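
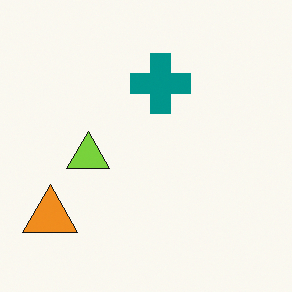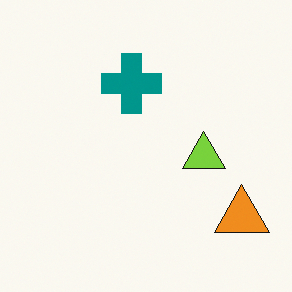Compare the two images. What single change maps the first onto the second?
The second image is the first flipped horizontally (left ↔ right).

The orange triangle is in the bottom-left of the first image and the bottom-right of the second — shapes on opposite sides of the vertical midline have swapped in a mirror flip.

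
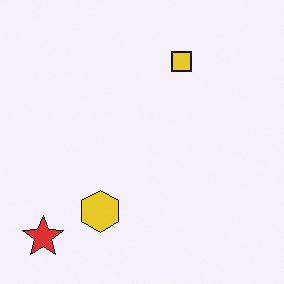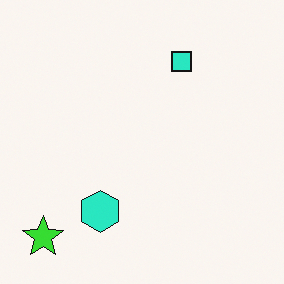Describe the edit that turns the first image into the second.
Hue-shifted by a moderate amount.

Every shape's color has rotated by the same amount around the hue wheel — a uniform hue shift.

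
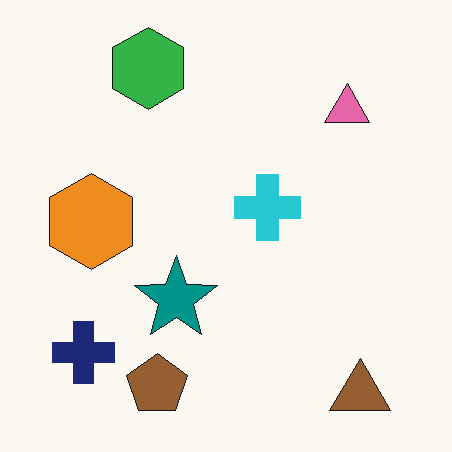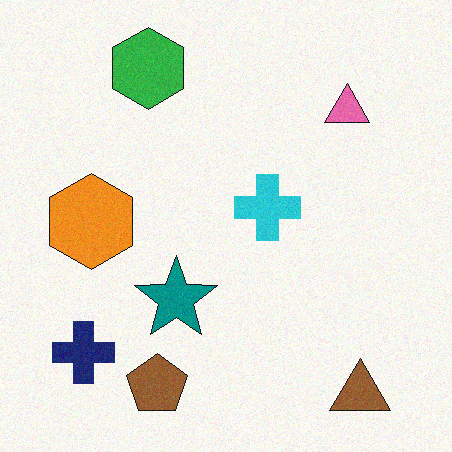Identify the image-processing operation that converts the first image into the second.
Degraded with subtle gaussian noise.

Random speckle covers the whole image, including the flat background.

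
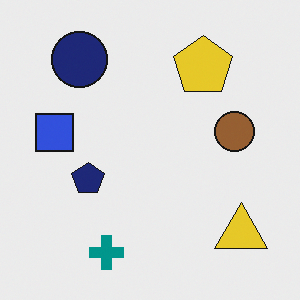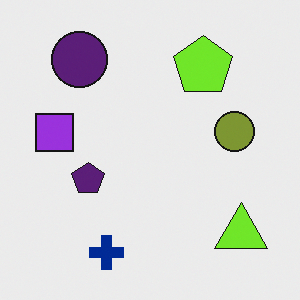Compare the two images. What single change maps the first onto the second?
It was hue-shifted slightly.

Every shape's color has rotated by the same amount around the hue wheel — a uniform hue shift.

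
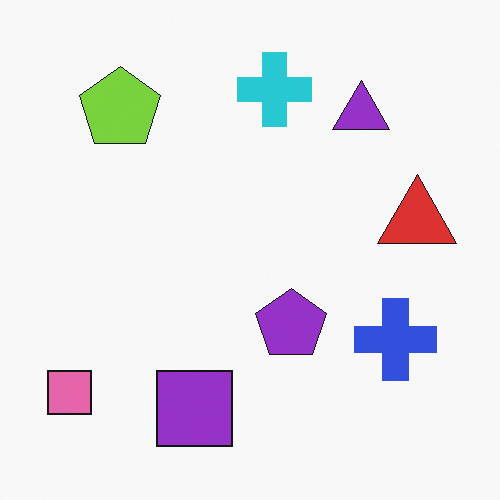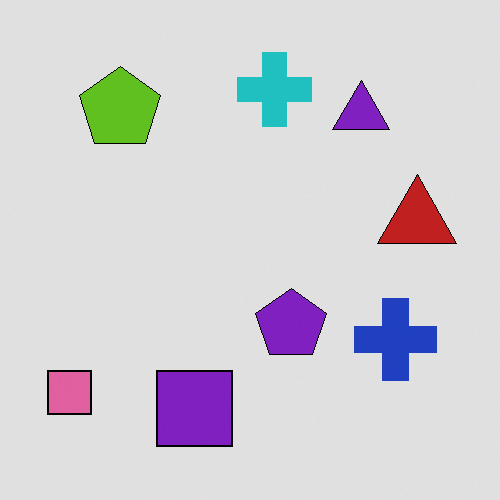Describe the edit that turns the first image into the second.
The second image is the first moderately posterized.

Each flat color has snapped to a coarser quantized level — most visibly, the near-white background has dropped to a flat grey.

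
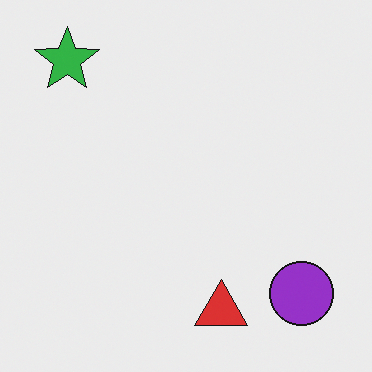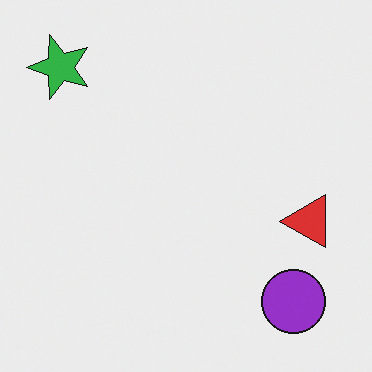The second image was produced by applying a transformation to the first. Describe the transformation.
This is the original image transposed (reflected across the top-left ↔ bottom-right diagonal).

Shapes have swapped their row and column positions — what was in the top-right is now in the bottom-left — a diagonal reflection.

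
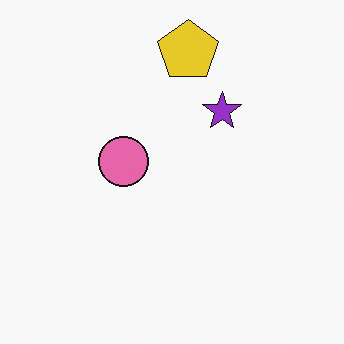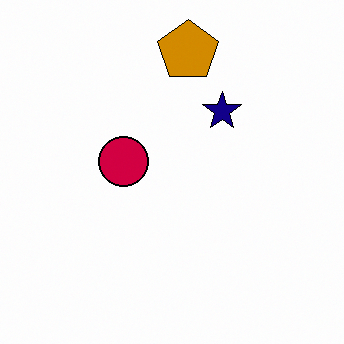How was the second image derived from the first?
The image was boosted in contrast.

Tones are pushed away from mid-grey across the whole image — a global contrast change.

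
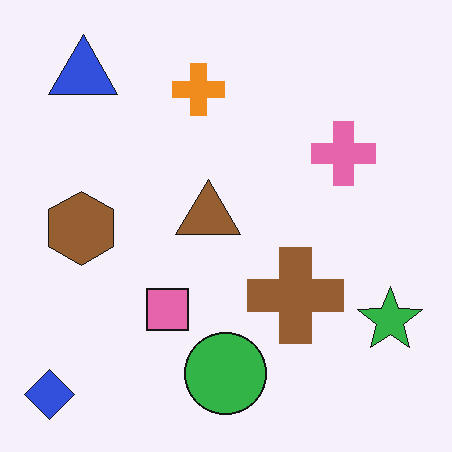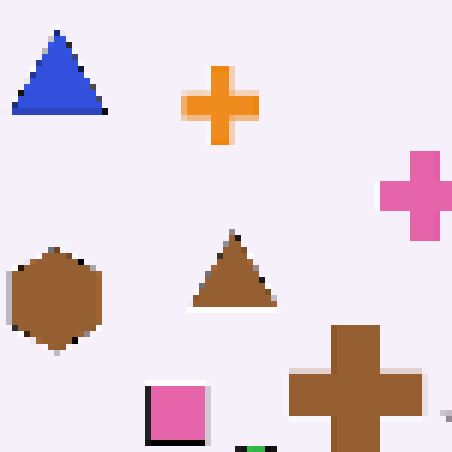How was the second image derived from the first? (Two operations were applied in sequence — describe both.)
The second image is the first cropped to a modestly smaller region and rescaled, then pixelated into visible square blocks.

The visible shapes are larger and the field of view is narrower; shapes near the original edges may be partly or wholly outside the frame — a crop-and-rescale. Shapes are reduced to large square blocks; fine edges and outlines are lost — a downscale-then-upscale (mosaic) effect.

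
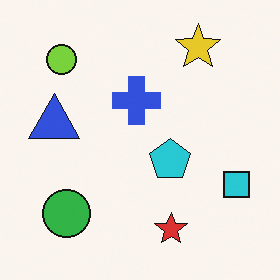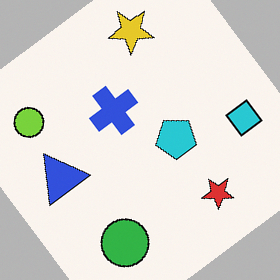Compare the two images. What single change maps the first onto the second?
The transformation is: rotated counter-clockwise by a large amount — several tens of degrees.

Every shape is tilted by the same angle and the image corners show triangular fill wedges — a whole-image rotation by a non-right angle.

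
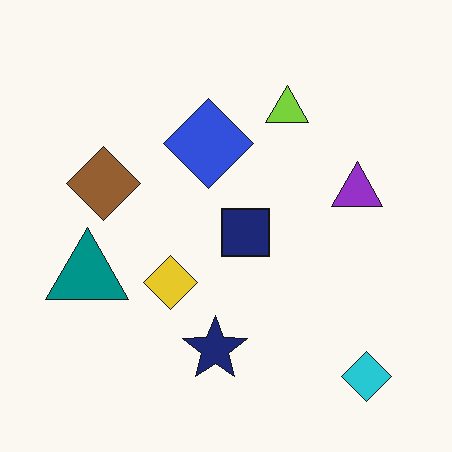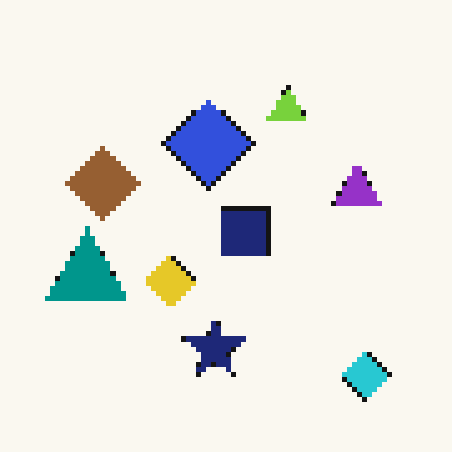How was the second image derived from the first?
The transformation is: mildly pixelated.

Shapes are reduced to large square blocks; fine edges and outlines are lost — a downscale-then-upscale (mosaic) effect.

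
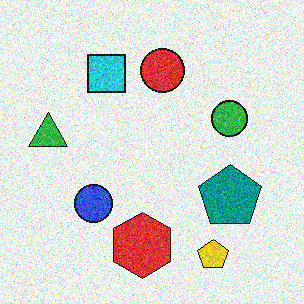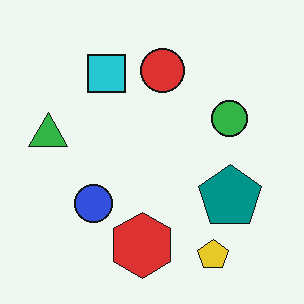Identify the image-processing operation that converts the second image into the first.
The first image is the second degraded with strong gaussian noise.

Random speckle covers the whole image, including the flat background.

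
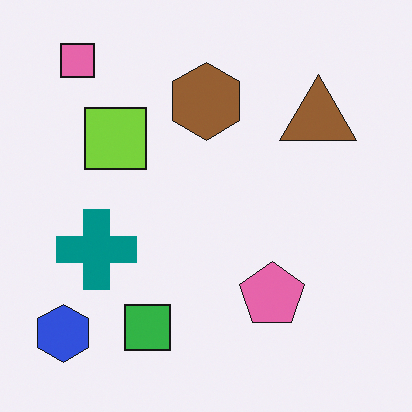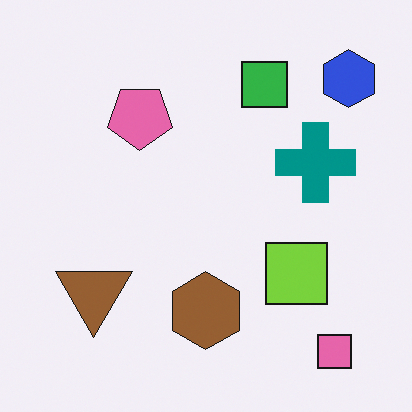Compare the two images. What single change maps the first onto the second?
It was rotated 180°.

The pink square sits in the top-left of the first image and the bottom-right of the second — consistent with a whole-image 180° rotation.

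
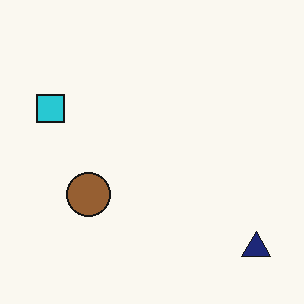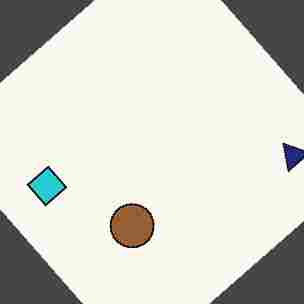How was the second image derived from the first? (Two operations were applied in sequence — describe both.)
This is the original image rotated counter-clockwise by a large amount — several tens of degrees, then degraded with heavy JPEG compression.

Every shape is tilted by the same angle and the image corners show triangular fill wedges — a whole-image rotation by a non-right angle. Blocky 8×8 compression artifacts appear around shape edges and the flat background shows ringing — characteristic JPEG degradation.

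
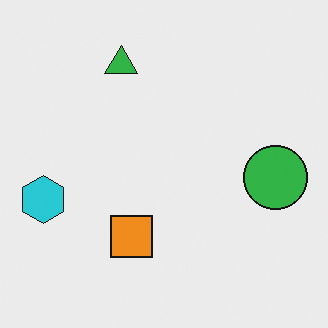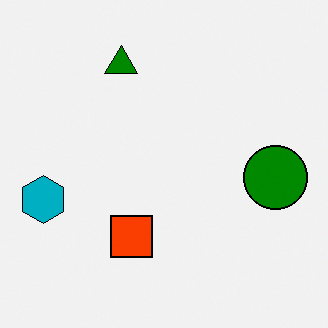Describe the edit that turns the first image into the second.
It was given much higher contrast.

Tones are pushed away from mid-grey across the whole image — a global contrast change.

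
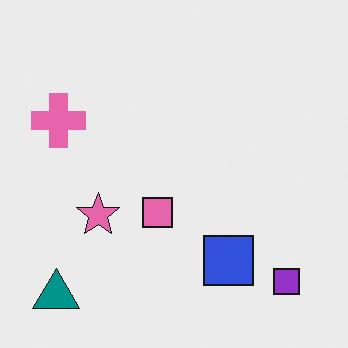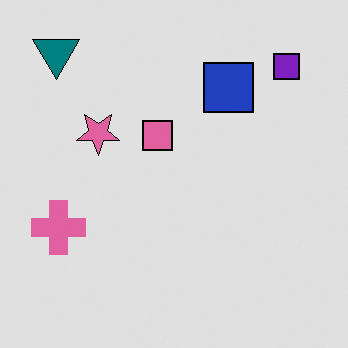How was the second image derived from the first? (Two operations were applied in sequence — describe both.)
It was flipped vertically (top ↔ bottom), then posterized to a reduced palette.

The teal triangle is in the bottom-left of the first image and the top-left of the second — shapes on opposite sides of the horizontal midline have swapped in a mirror flip. Each flat color has snapped to a coarser quantized level — most visibly, the near-white background has dropped to a flat grey.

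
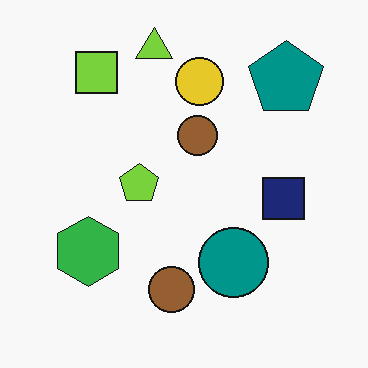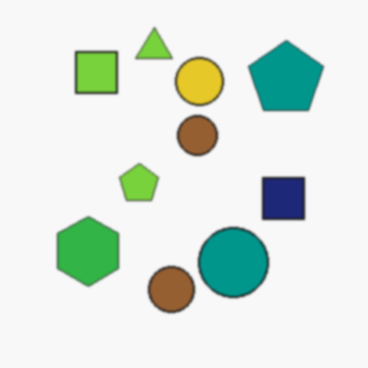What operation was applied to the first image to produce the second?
It was lightly blurred.

Shape edges and outlines are uniformly softened across the whole image.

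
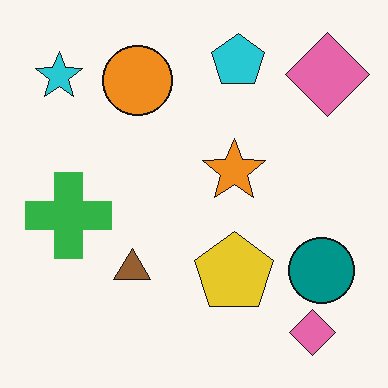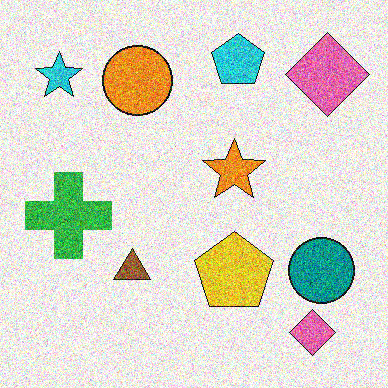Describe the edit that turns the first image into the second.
The second image is the first degraded with a thick layer of grain.

Random speckle covers the whole image, including the flat background.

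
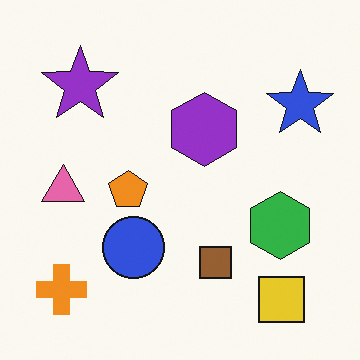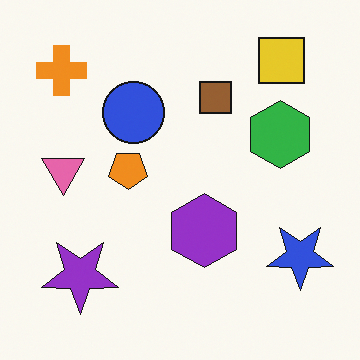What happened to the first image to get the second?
This is the original image flipped vertically (top ↔ bottom).

The yellow square is in the bottom-right of the first image and the top-right of the second — shapes on opposite sides of the horizontal midline have swapped in a mirror flip.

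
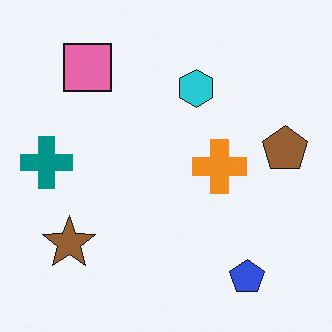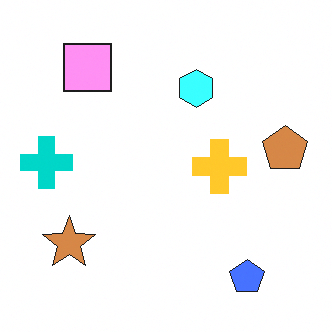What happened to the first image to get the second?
The second image is the first brightened a lot.

Every pixel — background and shapes alike — is uniformly brightened.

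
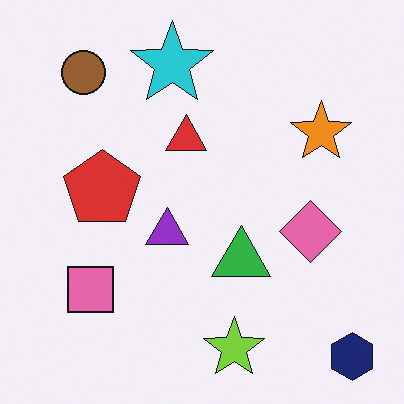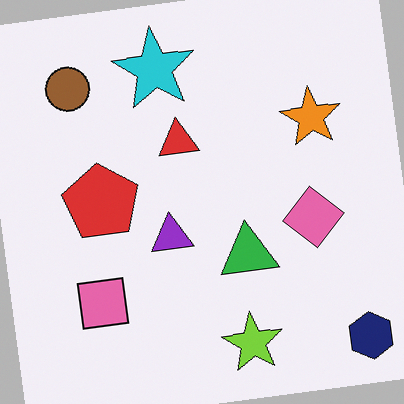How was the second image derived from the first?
The transformation is: rotated counter-clockwise by a few degrees.

Every shape is tilted by the same angle and the image corners show triangular fill wedges — a whole-image rotation by a non-right angle.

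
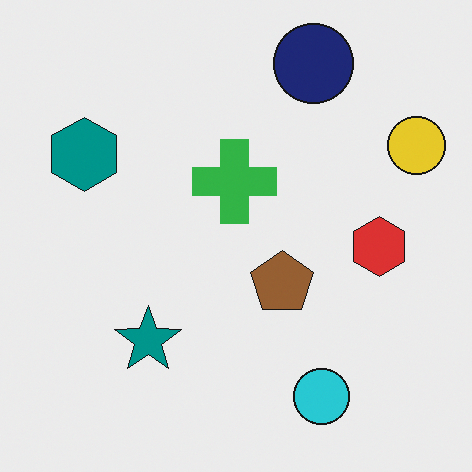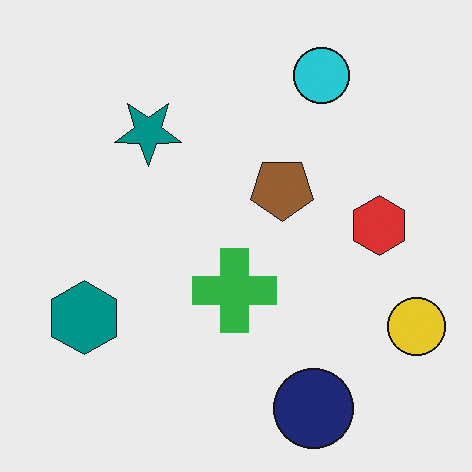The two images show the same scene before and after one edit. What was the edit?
The image was flipped vertically (top ↔ bottom).

The navy circle is in the top of the first image and the bottom of the second — shapes on opposite sides of the horizontal midline have swapped in a mirror flip.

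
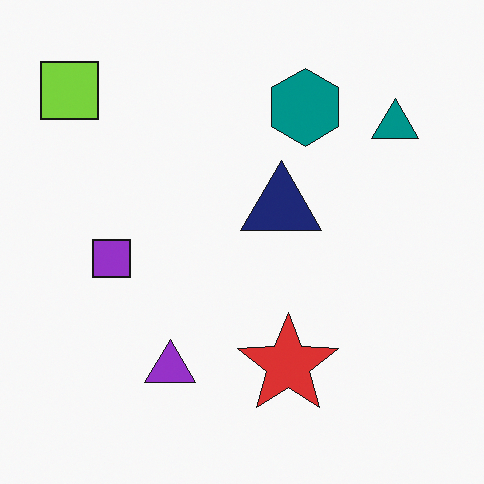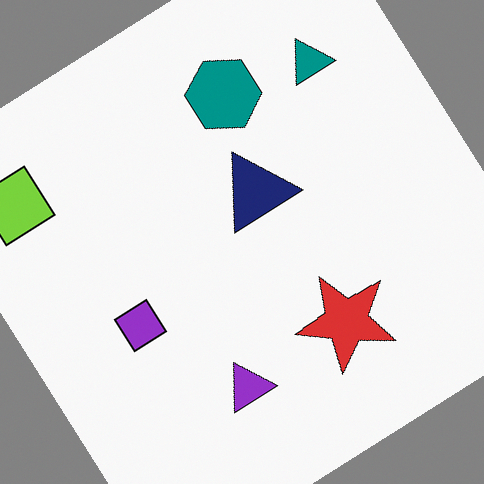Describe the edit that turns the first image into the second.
Rotated counter-clockwise by a large amount — several tens of degrees.

Every shape is tilted by the same angle and the image corners show triangular fill wedges — a whole-image rotation by a non-right angle.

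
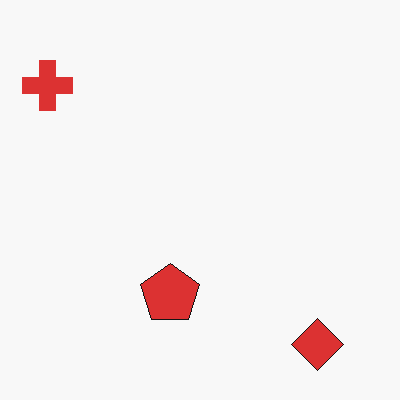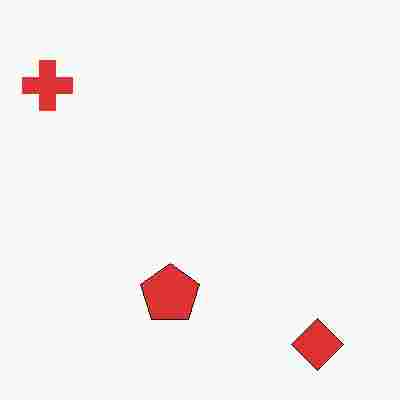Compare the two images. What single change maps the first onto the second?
Degraded with heavy JPEG compression.

Blocky 8×8 compression artifacts appear around shape edges and the flat background shows ringing — characteristic JPEG degradation.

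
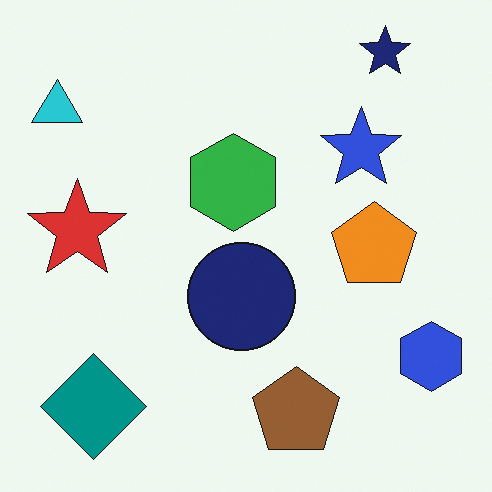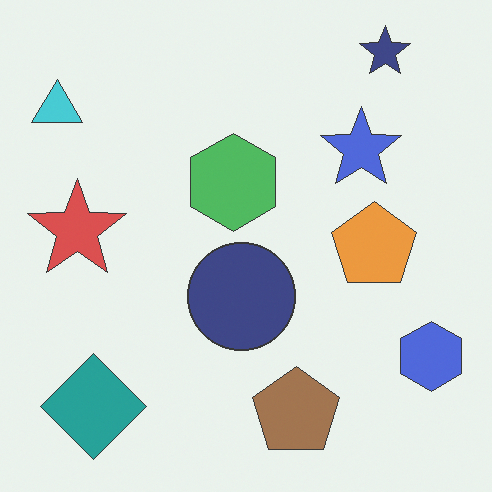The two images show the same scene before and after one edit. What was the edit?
This is the original image given slightly reduced contrast.

Tones are pushed toward mid-grey across the whole image — a global contrast change.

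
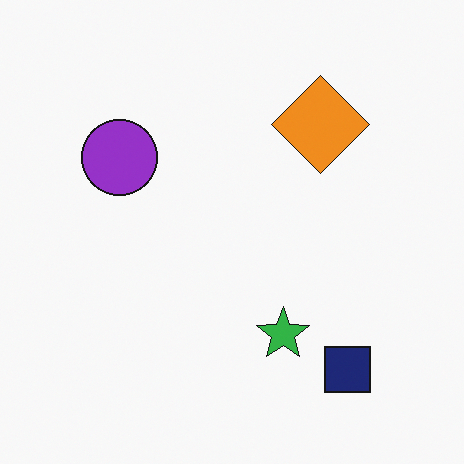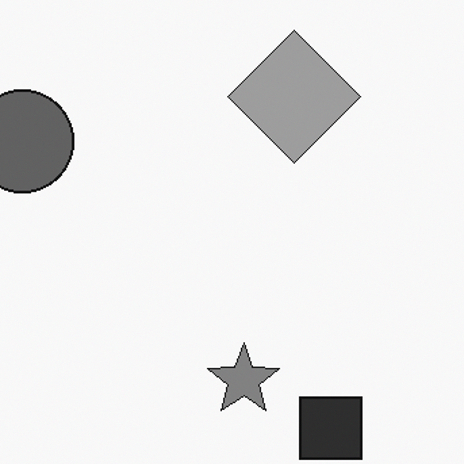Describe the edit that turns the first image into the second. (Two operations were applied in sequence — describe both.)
It was converted to grayscale, then cropped to a modestly smaller region and rescaled.

All color is removed — every shape is now a shade of grey. The visible shapes are larger and the field of view is narrower; shapes near the original edges may be partly or wholly outside the frame — a crop-and-rescale.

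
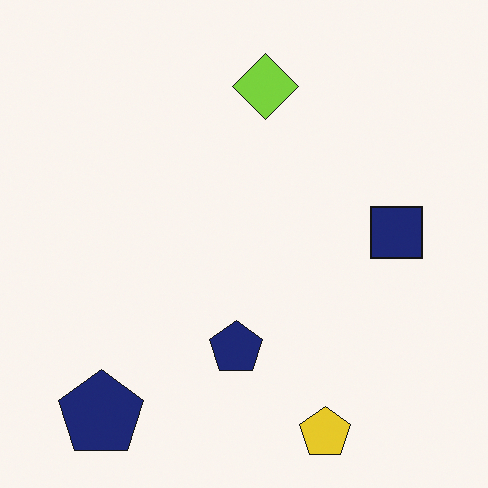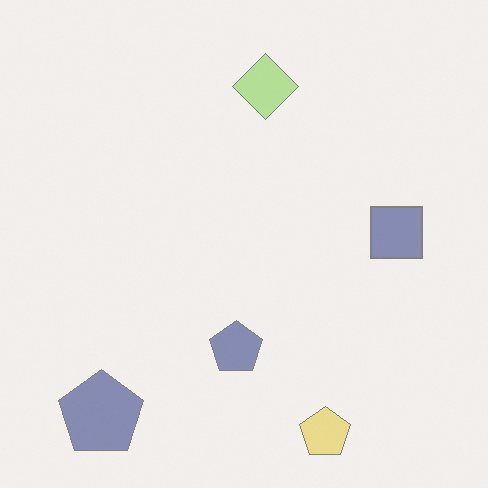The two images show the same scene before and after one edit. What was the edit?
The second image is the first washed out (contrast reduced).

Tones are pushed toward mid-grey across the whole image — a global contrast change.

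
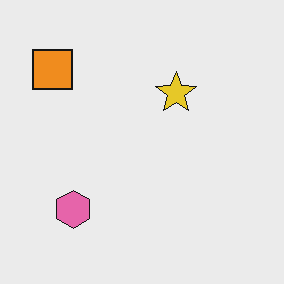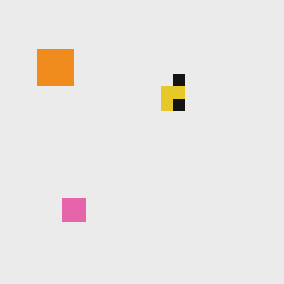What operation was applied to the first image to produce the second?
This is the original image heavily pixelated into large blocks.

Shapes are reduced to large square blocks; fine edges and outlines are lost — a downscale-then-upscale (mosaic) effect.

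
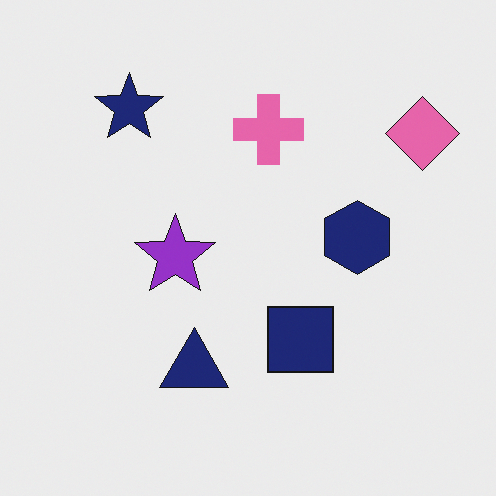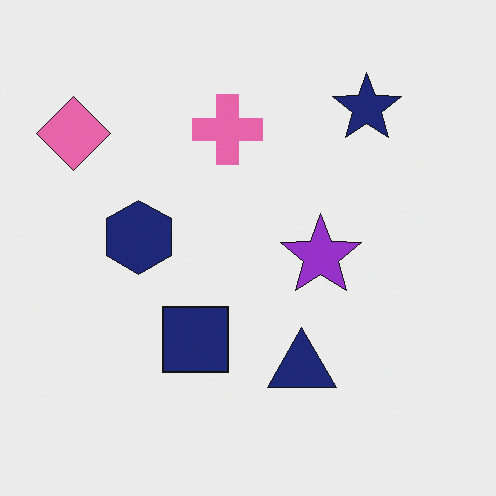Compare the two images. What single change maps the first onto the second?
The image was flipped horizontally (left ↔ right).

The pink diamond is in the top-right of the first image and the top-left of the second — shapes on opposite sides of the vertical midline have swapped in a mirror flip.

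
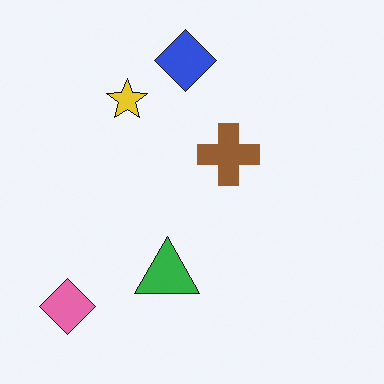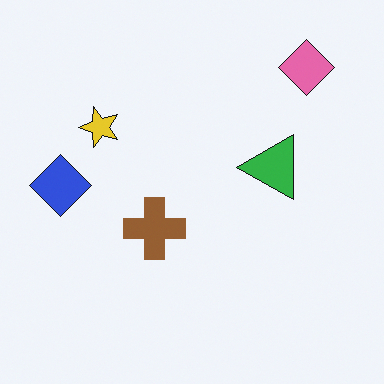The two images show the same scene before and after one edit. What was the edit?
This is the original image transposed (reflected across the top-left ↔ bottom-right diagonal).

Shapes have swapped their row and column positions — what was in the top-right is now in the bottom-left — a diagonal reflection.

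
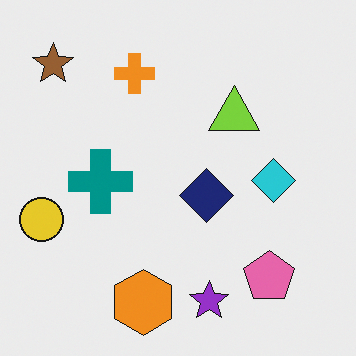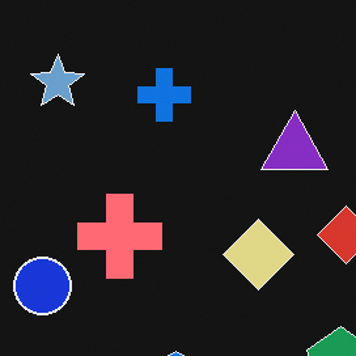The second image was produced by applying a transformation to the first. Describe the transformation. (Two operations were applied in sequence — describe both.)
The transformation is: color-inverted (negative), then cropped to a modestly smaller region and rescaled.

The light background has become dark and every shape's color is its complement — a photographic negative. The visible shapes are larger and the field of view is narrower; shapes near the original edges may be partly or wholly outside the frame — a crop-and-rescale.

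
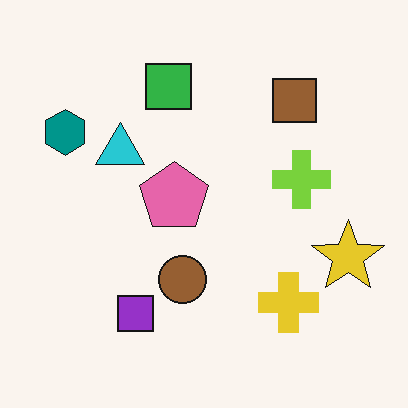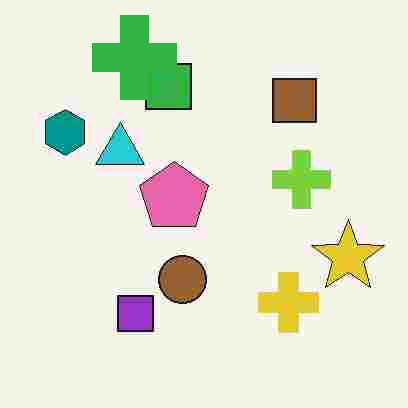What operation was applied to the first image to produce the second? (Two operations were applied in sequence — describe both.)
The transformation is: heavily JPEG-compressed with obvious blocking artifacts, then overlaid with an additional green cross.

Blocky 8×8 compression artifacts appear around shape edges and the flat background shows ringing — characteristic JPEG degradation. A green cross appears in the second image that is absent from the first.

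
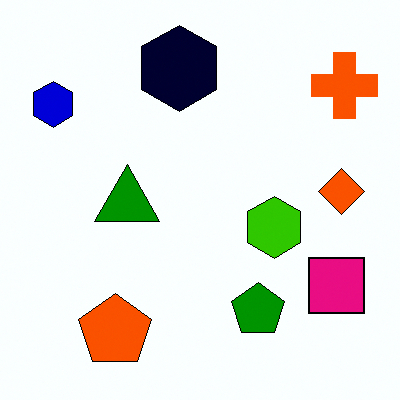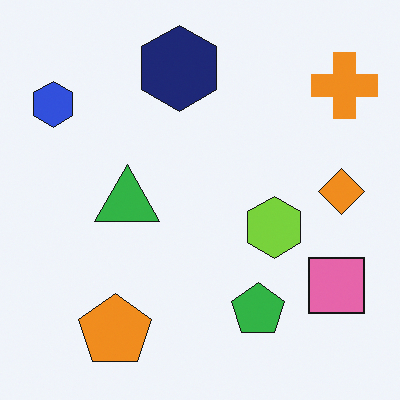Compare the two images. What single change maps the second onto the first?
This is the original image boosted in contrast.

Tones are pushed away from mid-grey across the whole image — a global contrast change.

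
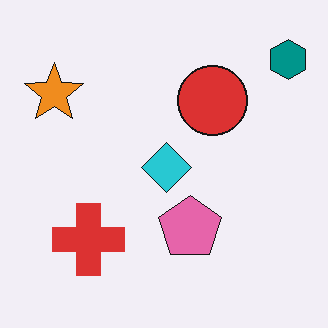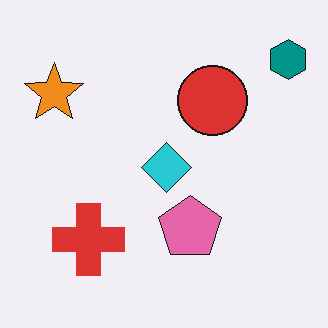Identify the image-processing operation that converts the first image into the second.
It was given moderate JPEG compression.

Blocky 8×8 compression artifacts appear around shape edges and the flat background shows ringing — characteristic JPEG degradation.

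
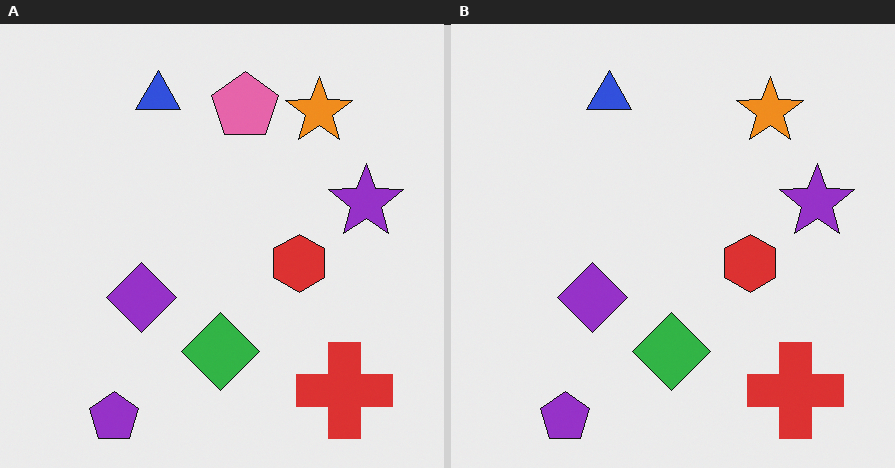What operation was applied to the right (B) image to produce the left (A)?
It was overlaid with an additional pink pentagon.

A pink pentagon appears in the left (A) image that is absent from the right (B).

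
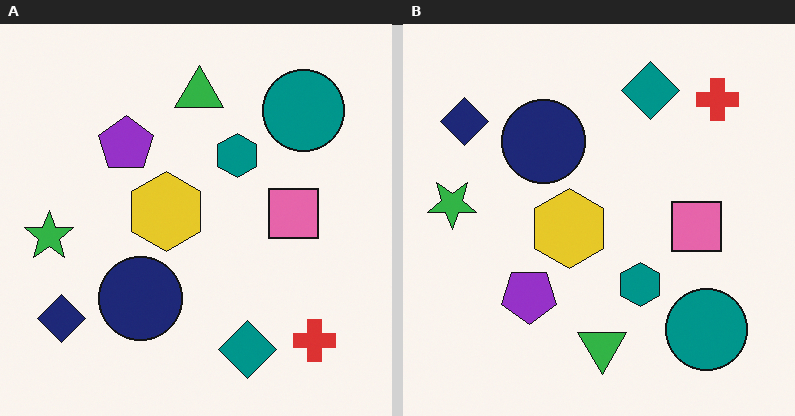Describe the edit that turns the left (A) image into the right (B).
Flipped vertically (top ↔ bottom).

The teal diamond is in the bottom of the left (A) image and the top of the right (B) — shapes on opposite sides of the horizontal midline have swapped in a mirror flip.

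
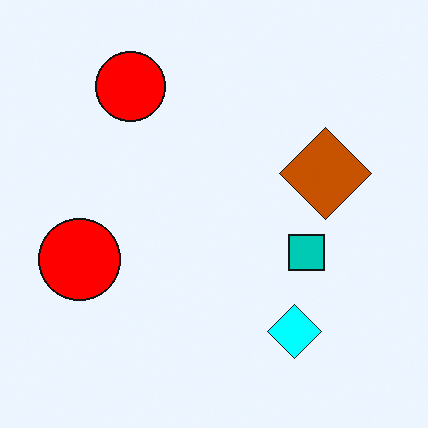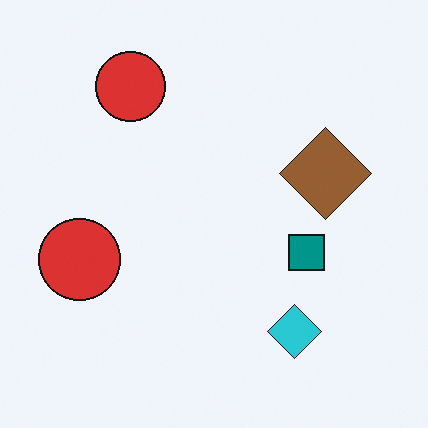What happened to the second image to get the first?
This is the original image heavily oversaturated.

All colors are more vivid — a global saturation change.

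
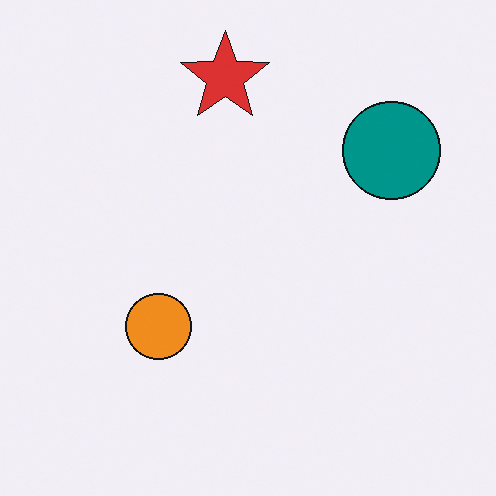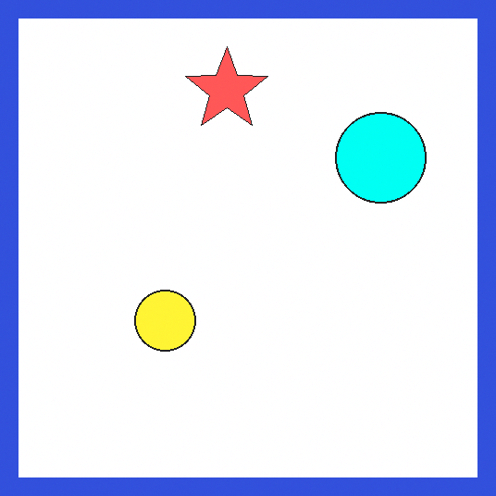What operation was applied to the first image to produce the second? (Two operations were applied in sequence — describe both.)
The second image is the first substantially brightened, then framed with a blue border.

Every pixel — background and shapes alike — is uniformly brightened. A solid blue frame runs around the edge of the second image, with the content slightly shrunk inside it.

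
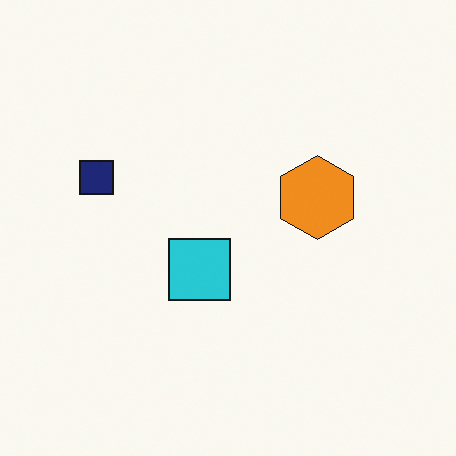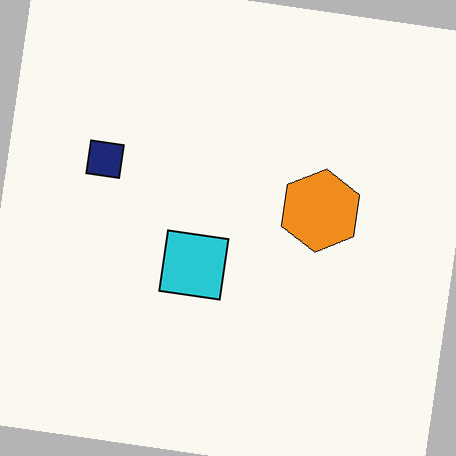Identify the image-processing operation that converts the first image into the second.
The transformation is: rotated clockwise by a few degrees.

Every shape is tilted by the same angle and the image corners show triangular fill wedges — a whole-image rotation by a non-right angle.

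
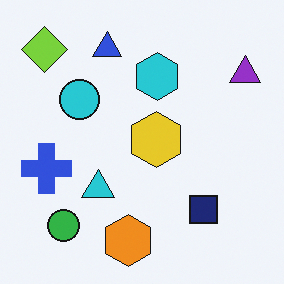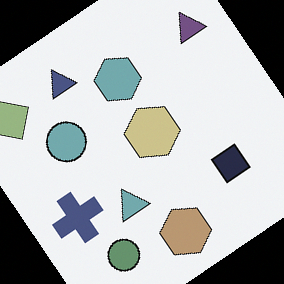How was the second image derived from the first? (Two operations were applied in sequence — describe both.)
The transformation is: rotated counter-clockwise by a large amount — several tens of degrees, then made much more muted (saturation change).

Every shape is tilted by the same angle and the image corners show triangular fill wedges — a whole-image rotation by a non-right angle. All colors are more muted and greyish — a global saturation change.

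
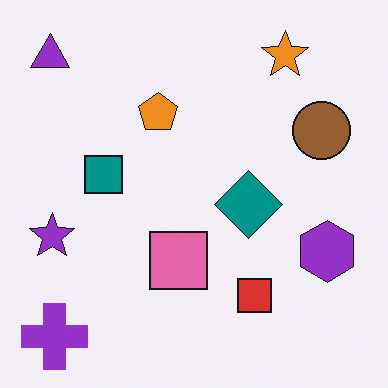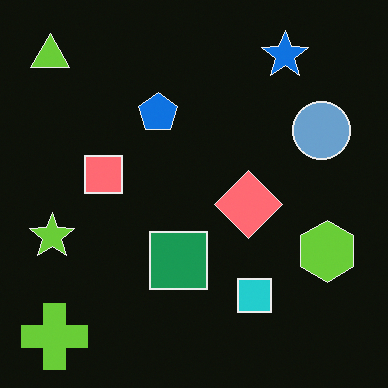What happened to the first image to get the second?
The transformation is: color-inverted (negative).

The light background has become dark and every shape's color is its complement — a photographic negative.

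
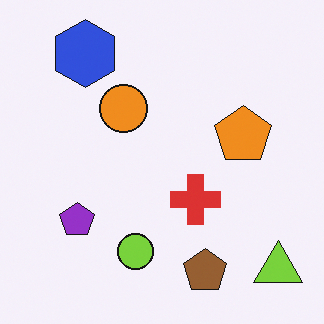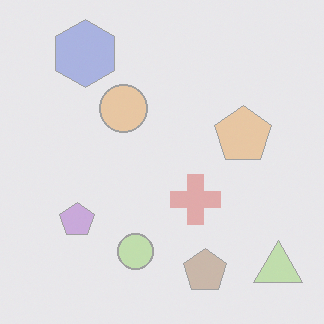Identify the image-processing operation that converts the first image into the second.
Given much lower contrast.

Tones are pushed toward mid-grey across the whole image — a global contrast change.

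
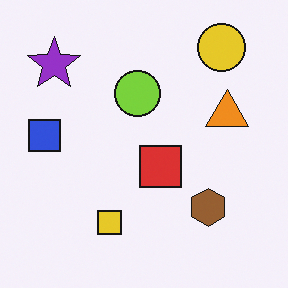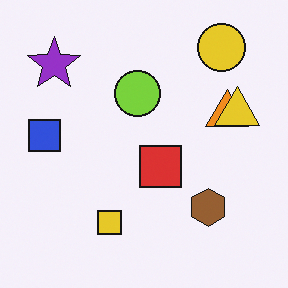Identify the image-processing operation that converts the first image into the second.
The image was overlaid with an additional yellow triangle.

A yellow triangle appears in the second image that is absent from the first.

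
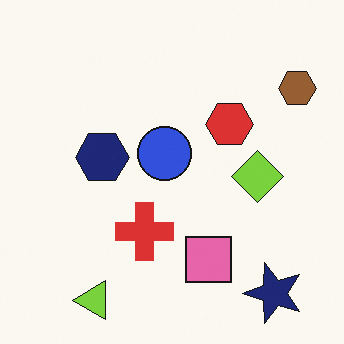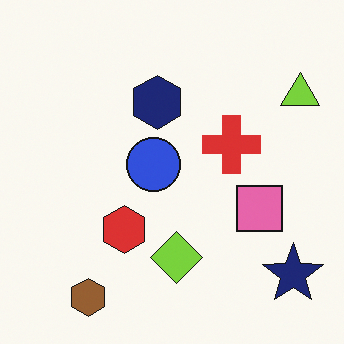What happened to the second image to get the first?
The image was transposed (reflected across the top-left ↔ bottom-right diagonal).

Shapes have swapped their row and column positions — what was in the top-right is now in the bottom-left — a diagonal reflection.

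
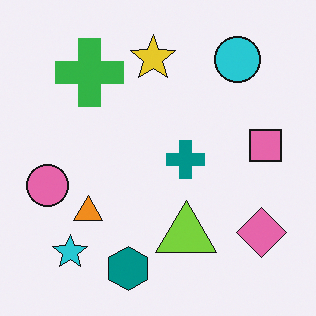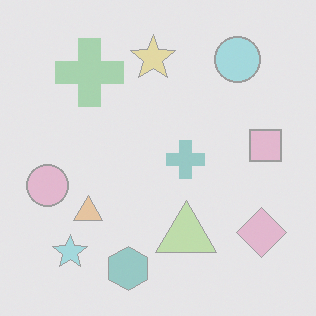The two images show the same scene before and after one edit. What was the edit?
Given much lower contrast.

Tones are pushed toward mid-grey across the whole image — a global contrast change.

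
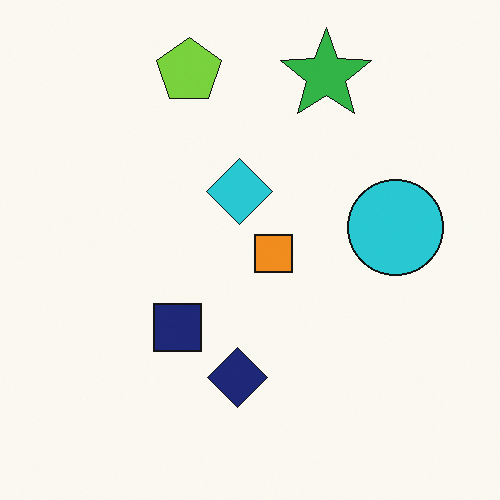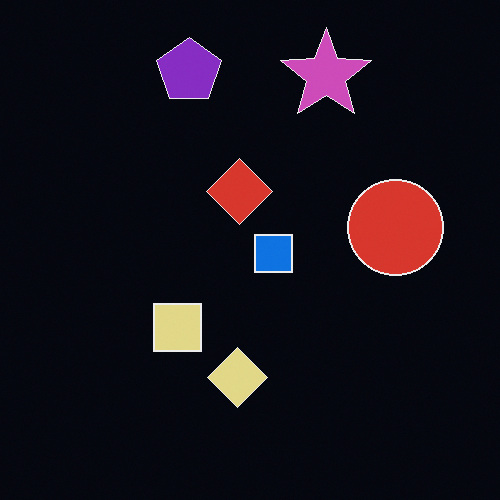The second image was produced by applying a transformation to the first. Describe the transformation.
It was color-inverted (negative).

The light background has become dark and every shape's color is its complement — a photographic negative.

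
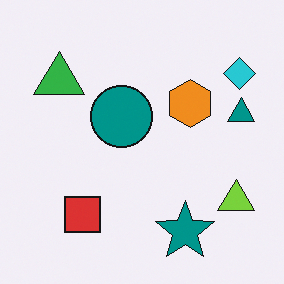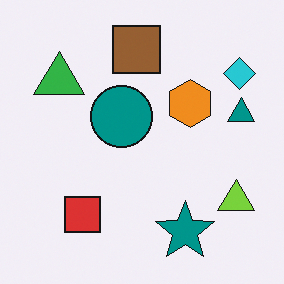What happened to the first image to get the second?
This is the original image overlaid with an additional brown square.

A brown square appears in the second image that is absent from the first.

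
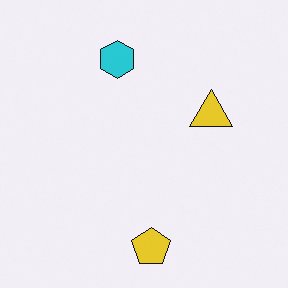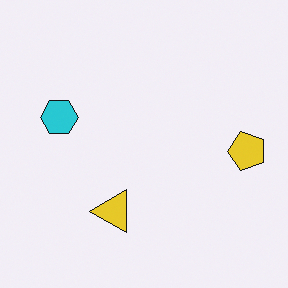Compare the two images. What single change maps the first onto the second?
It was transposed (reflected across the top-left ↔ bottom-right diagonal).

Shapes have swapped their row and column positions — what was in the top-right is now in the bottom-left — a diagonal reflection.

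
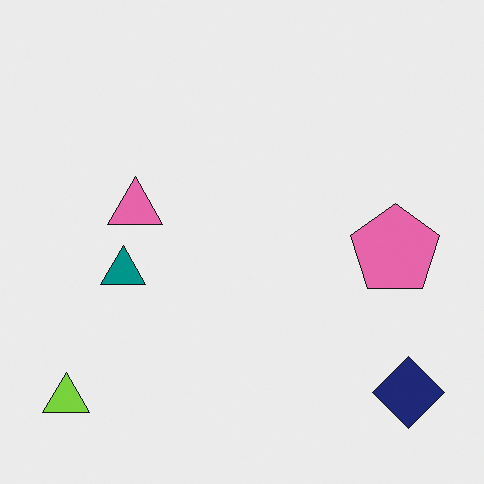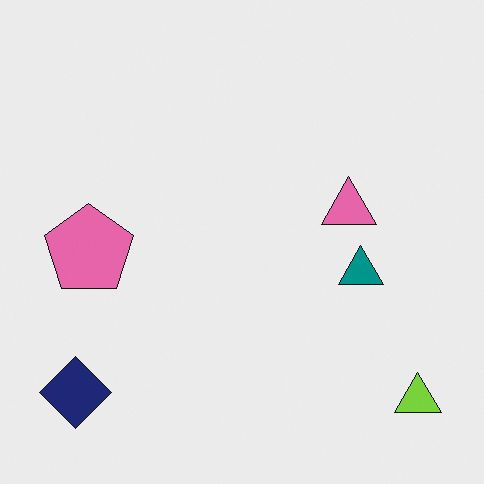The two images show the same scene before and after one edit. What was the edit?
The image was flipped horizontally (left ↔ right).

The lime triangle is in the bottom-left of the first image and the bottom-right of the second — shapes on opposite sides of the vertical midline have swapped in a mirror flip.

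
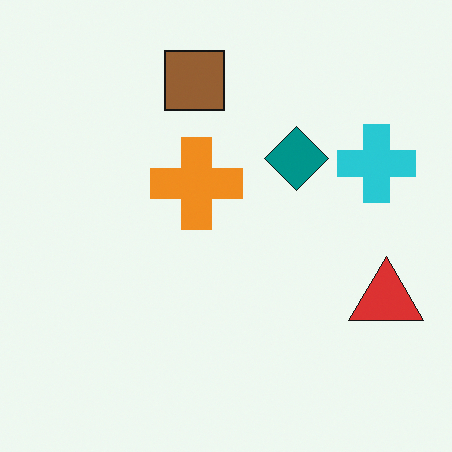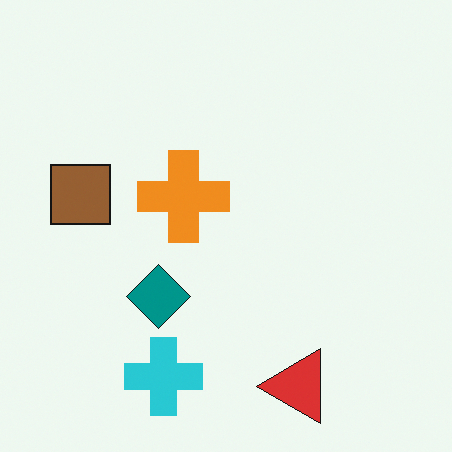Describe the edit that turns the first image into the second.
This is the original image transposed (reflected across the top-left ↔ bottom-right diagonal).

Shapes have swapped their row and column positions — what was in the top-right is now in the bottom-left — a diagonal reflection.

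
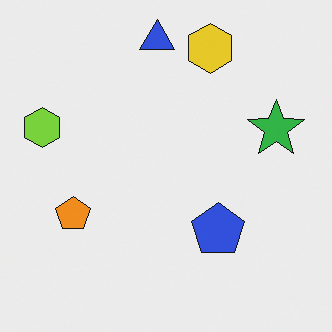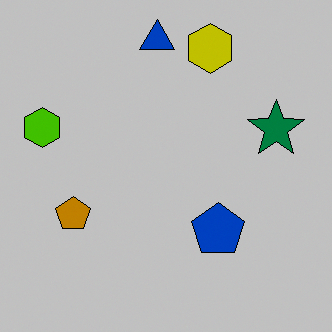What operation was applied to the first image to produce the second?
It was aggressively posterized.

Each flat color has snapped to a coarser quantized level — most visibly, the near-white background has dropped to a flat grey.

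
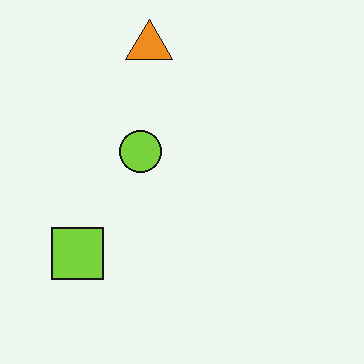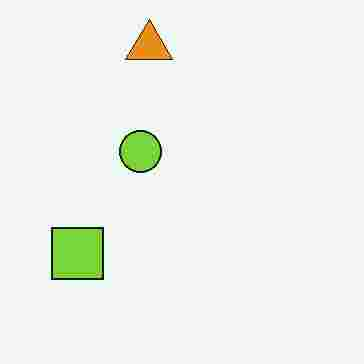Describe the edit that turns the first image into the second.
The image was heavily JPEG-compressed with obvious blocking artifacts.

Blocky 8×8 compression artifacts appear around shape edges and the flat background shows ringing — characteristic JPEG degradation.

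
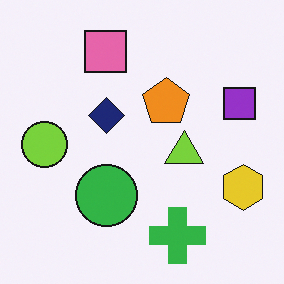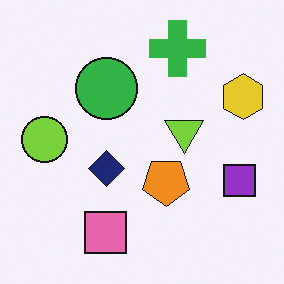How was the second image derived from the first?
The transformation is: flipped vertically (top ↔ bottom).

The green cross is in the bottom of the first image and the top of the second — shapes on opposite sides of the horizontal midline have swapped in a mirror flip.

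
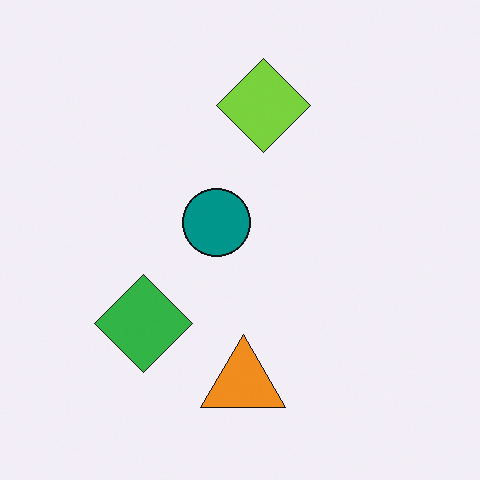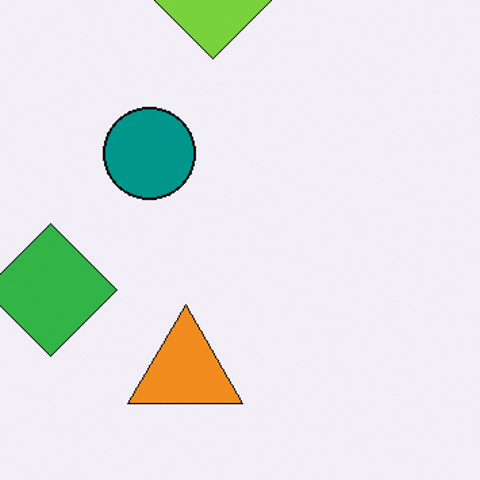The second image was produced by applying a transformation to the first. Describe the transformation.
The transformation is: cropped to a modestly smaller region and rescaled.

The visible shapes are larger and the field of view is narrower; shapes near the original edges may be partly or wholly outside the frame — a crop-and-rescale.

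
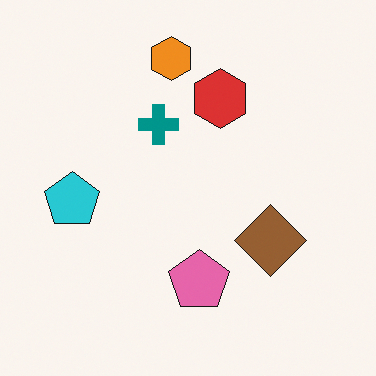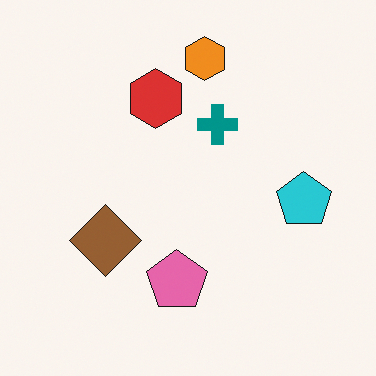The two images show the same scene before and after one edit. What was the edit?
The second image is the first flipped horizontally (left ↔ right).

The cyan pentagon is in the left of the first image and the right of the second — shapes on opposite sides of the vertical midline have swapped in a mirror flip.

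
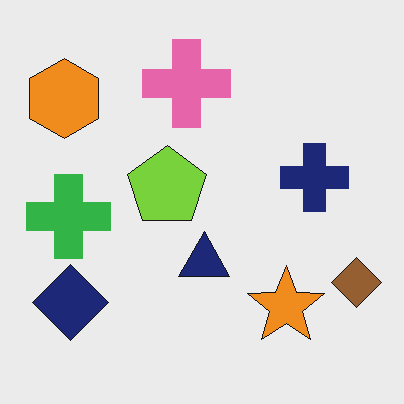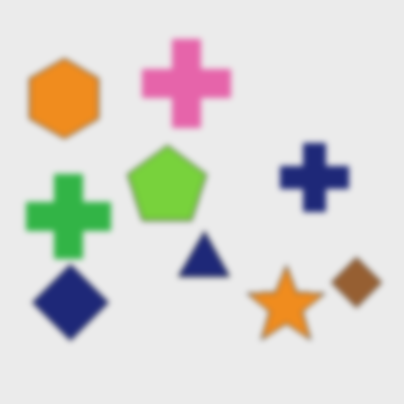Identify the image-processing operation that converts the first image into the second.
The second image is the first moderately blurred.

Shape edges and outlines are uniformly softened across the whole image.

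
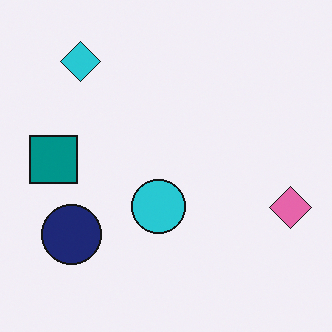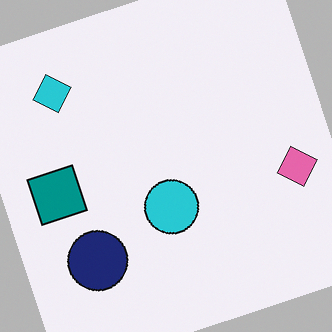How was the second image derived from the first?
It was rotated counter-clockwise by a moderate amount.

Every shape is tilted by the same angle and the image corners show triangular fill wedges — a whole-image rotation by a non-right angle.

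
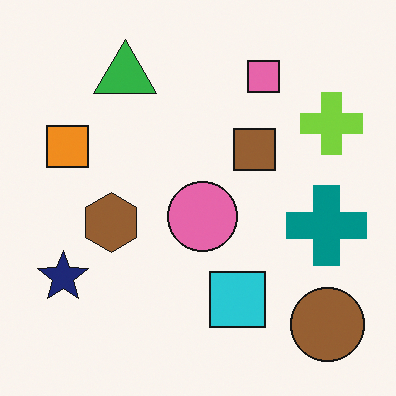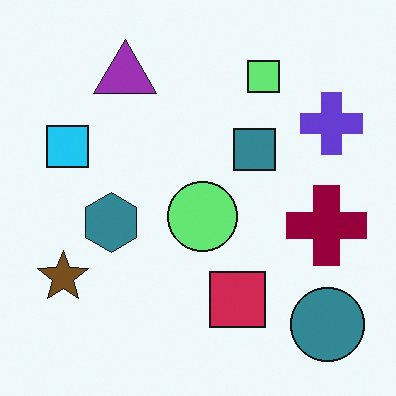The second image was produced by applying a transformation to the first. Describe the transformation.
The second image is the first hue-shifted by a large amount.

Every shape's color has rotated by the same amount around the hue wheel — a uniform hue shift.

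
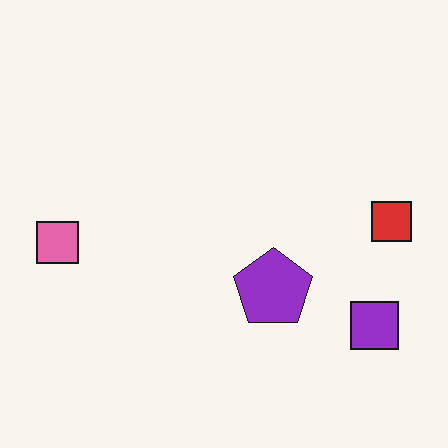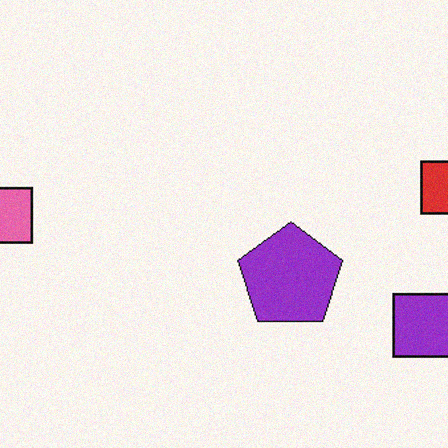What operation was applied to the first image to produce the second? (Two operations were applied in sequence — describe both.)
Cropped to a modestly smaller region and rescaled, then degraded with subtle gaussian noise.

The visible shapes are larger and the field of view is narrower; shapes near the original edges may be partly or wholly outside the frame — a crop-and-rescale. Random speckle covers the whole image, including the flat background.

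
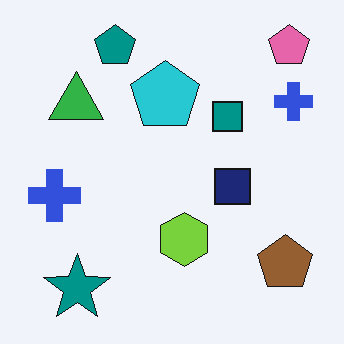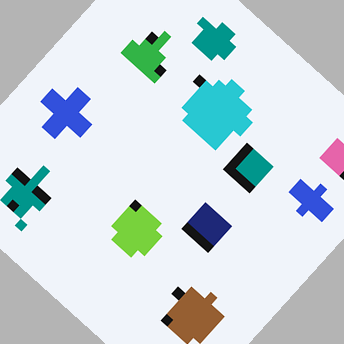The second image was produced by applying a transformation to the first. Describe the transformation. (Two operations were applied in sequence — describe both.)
The second image is the first heavily pixelated into large blocks, then rotated clockwise by a large amount — several tens of degrees.

Shapes are reduced to large square blocks; fine edges and outlines are lost — a downscale-then-upscale (mosaic) effect. Every shape is tilted by the same angle and the image corners show triangular fill wedges — a whole-image rotation by a non-right angle.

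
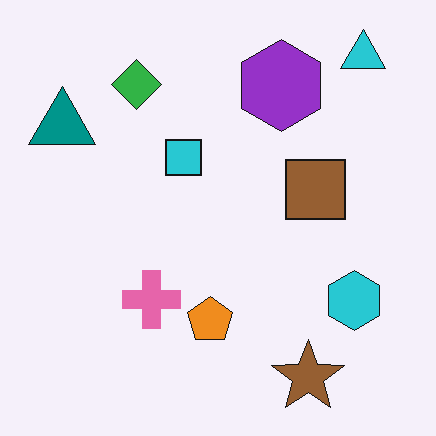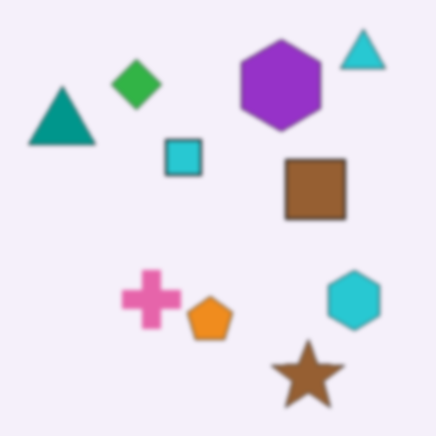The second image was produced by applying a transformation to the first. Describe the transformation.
The second image is the first lightly blurred.

Shape edges and outlines are uniformly softened across the whole image.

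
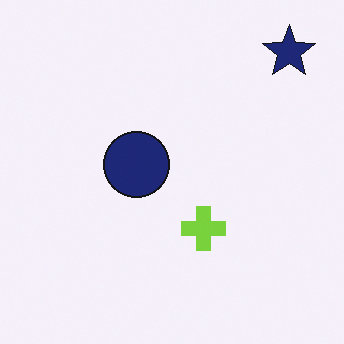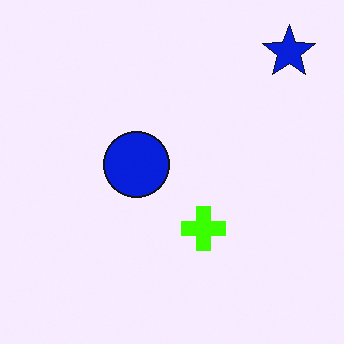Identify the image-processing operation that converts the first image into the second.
This is the original image made much more vivid (saturation change).

All colors are more vivid — a global saturation change.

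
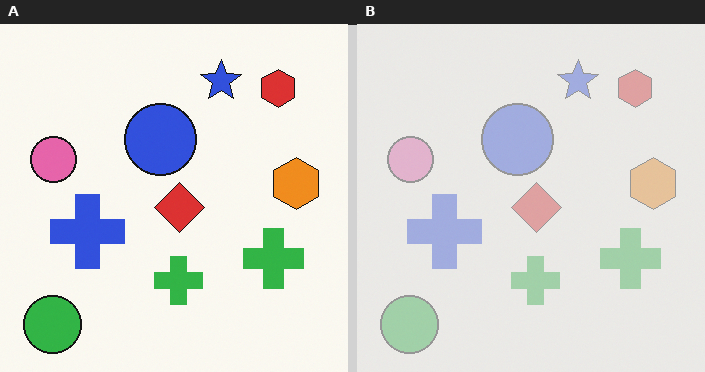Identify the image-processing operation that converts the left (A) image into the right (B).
The image was given much lower contrast.

Tones are pushed toward mid-grey across the whole image — a global contrast change.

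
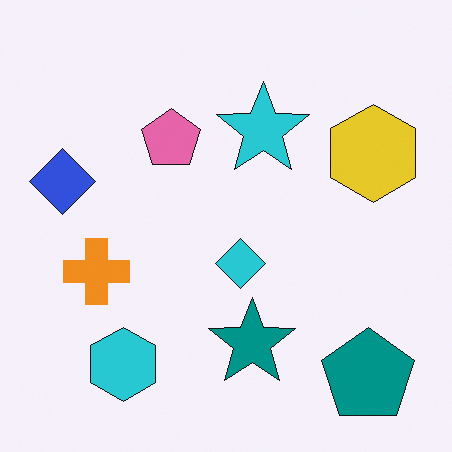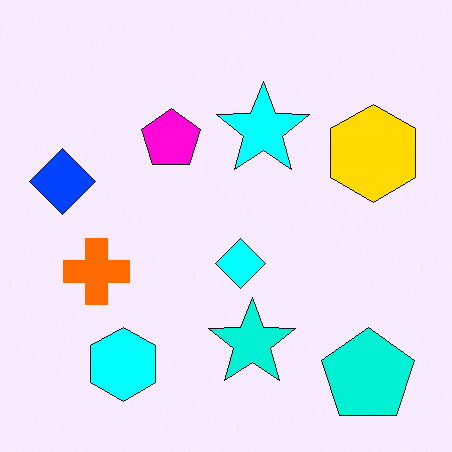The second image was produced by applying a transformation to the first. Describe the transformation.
The second image is the first made much more vivid (saturation change).

All colors are more vivid — a global saturation change.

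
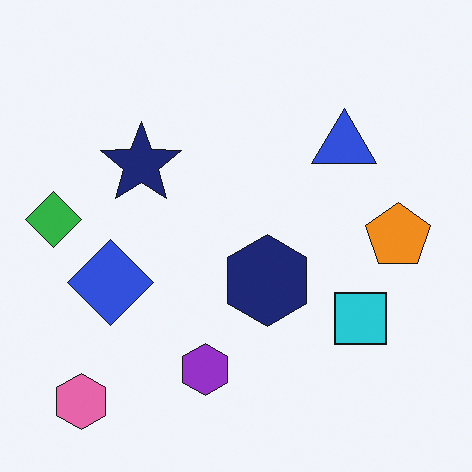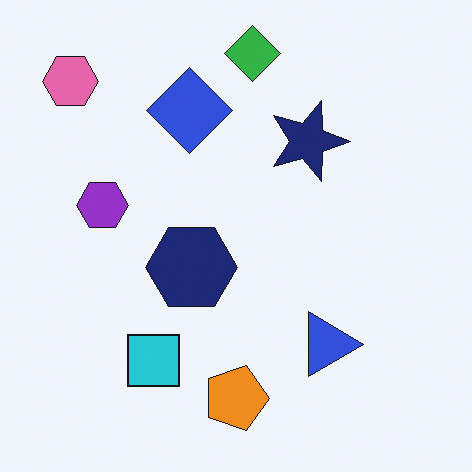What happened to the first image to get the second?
This is the original image rotated 90° clockwise.

The pink hexagon sits in the bottom-left of the first image and the top-left of the second — consistent with a whole-image 90° clockwise rotation.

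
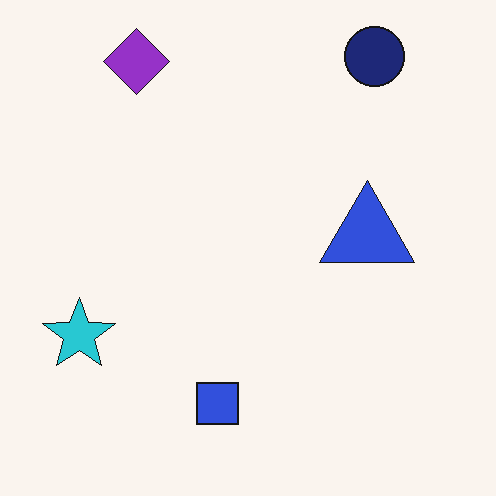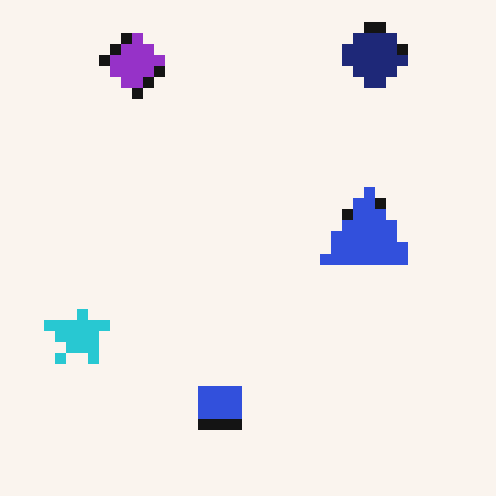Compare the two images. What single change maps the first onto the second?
The image was coarsely pixelated.

Shapes are reduced to large square blocks; fine edges and outlines are lost — a downscale-then-upscale (mosaic) effect.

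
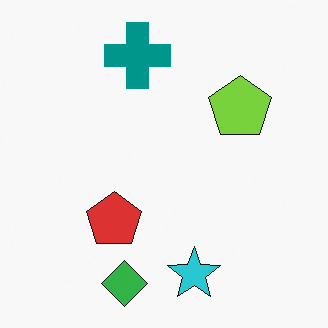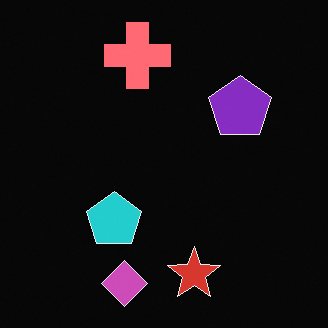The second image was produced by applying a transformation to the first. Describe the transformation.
It was color-inverted (negative).

The light background has become dark and every shape's color is its complement — a photographic negative.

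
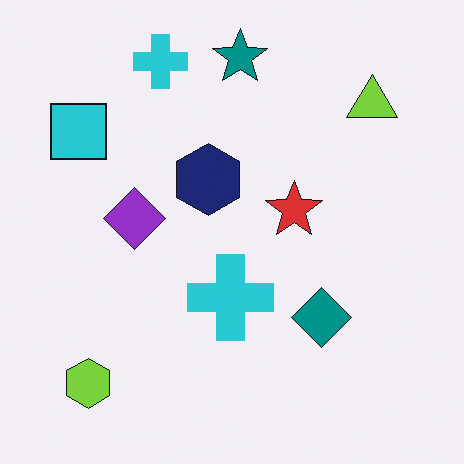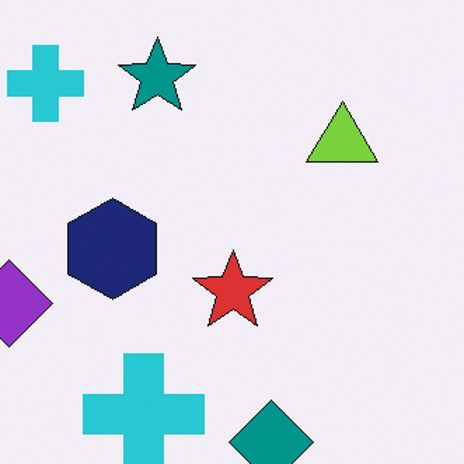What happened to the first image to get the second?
Cropped slightly and scaled back up.

The visible shapes are larger and the field of view is narrower; shapes near the original edges may be partly or wholly outside the frame — a crop-and-rescale.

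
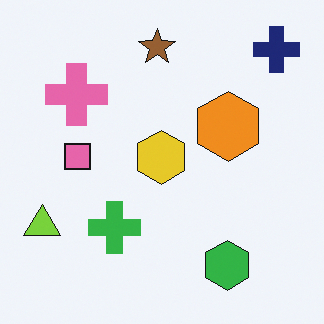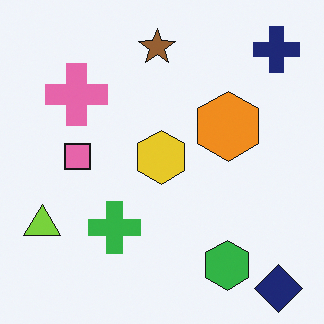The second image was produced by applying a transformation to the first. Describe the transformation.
The transformation is: overlaid with an additional navy diamond.

A navy diamond appears in the second image that is absent from the first.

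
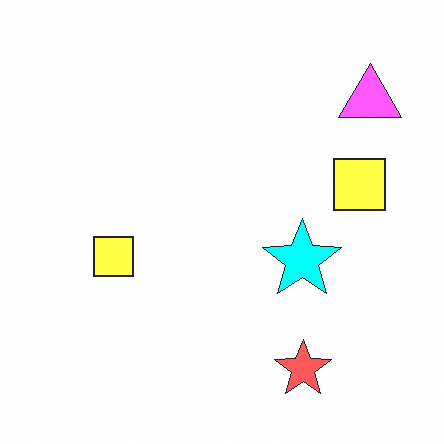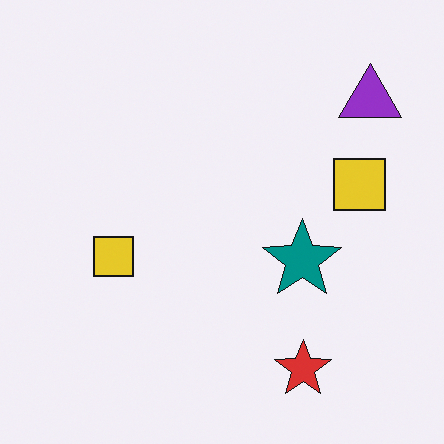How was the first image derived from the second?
The image was substantially brightened.

Every pixel — background and shapes alike — is uniformly brightened.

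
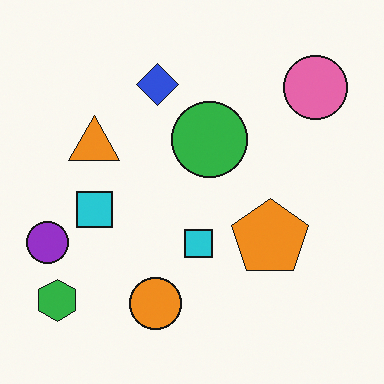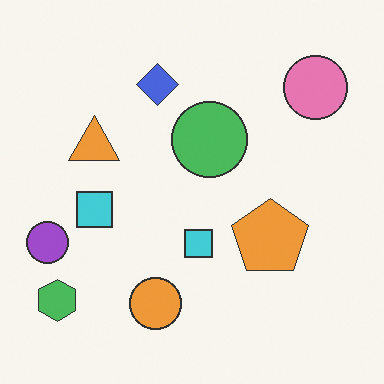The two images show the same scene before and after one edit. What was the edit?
The second image is the first given slightly reduced contrast.

Tones are pushed toward mid-grey across the whole image — a global contrast change.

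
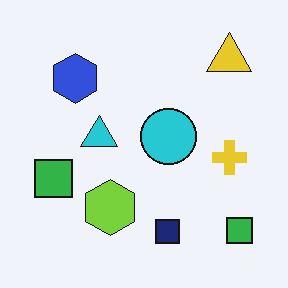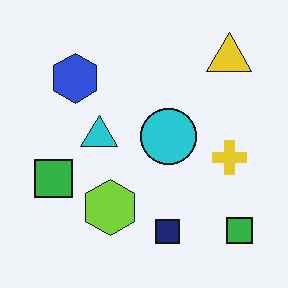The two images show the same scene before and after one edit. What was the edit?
JPEG-compressed with visible artifacts.

Blocky 8×8 compression artifacts appear around shape edges and the flat background shows ringing — characteristic JPEG degradation.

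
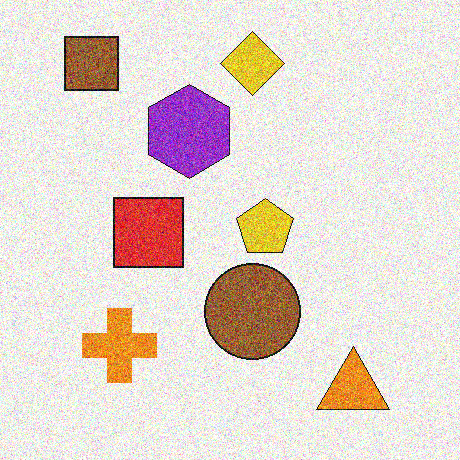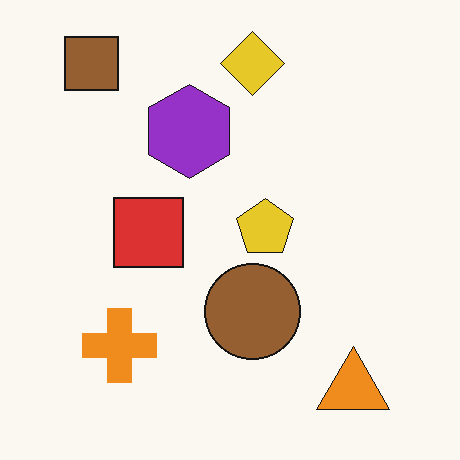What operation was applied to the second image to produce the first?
It was degraded with strong gaussian noise.

Random speckle covers the whole image, including the flat background.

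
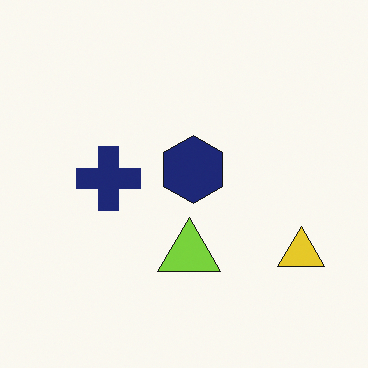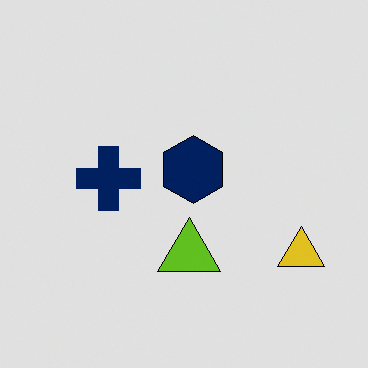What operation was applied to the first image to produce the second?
The second image is the first posterized to a reduced palette.

Each flat color has snapped to a coarser quantized level — most visibly, the near-white background has dropped to a flat grey.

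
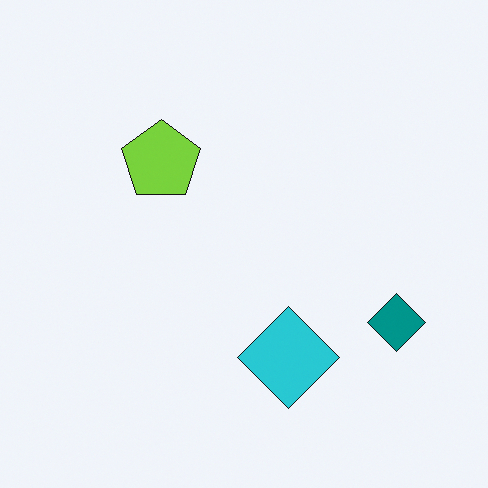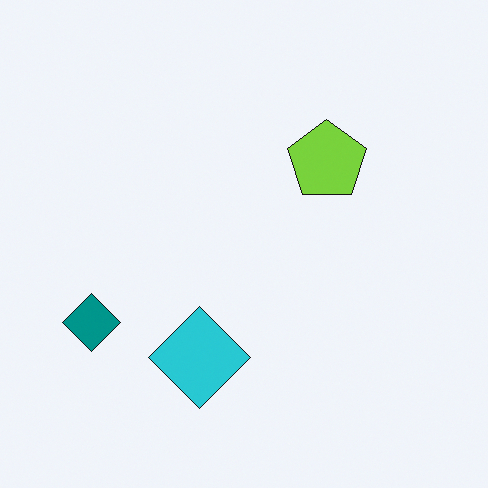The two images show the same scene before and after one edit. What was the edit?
It was flipped horizontally (left ↔ right).

The teal diamond is in the right of the first image and the left of the second — shapes on opposite sides of the vertical midline have swapped in a mirror flip.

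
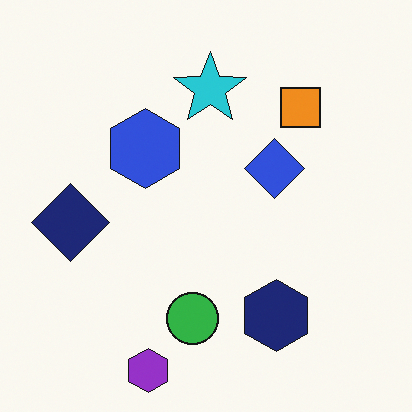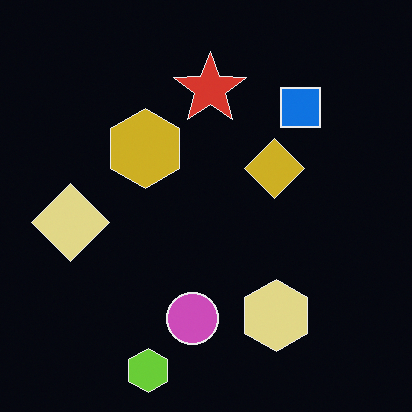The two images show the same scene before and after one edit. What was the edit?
The transformation is: color-inverted (negative).

The light background has become dark and every shape's color is its complement — a photographic negative.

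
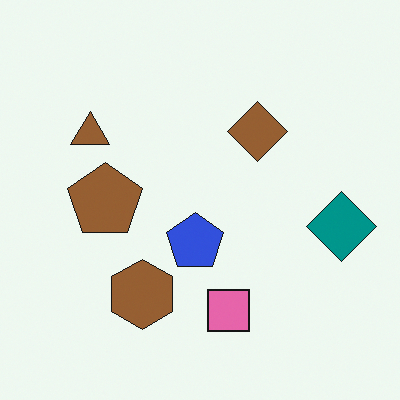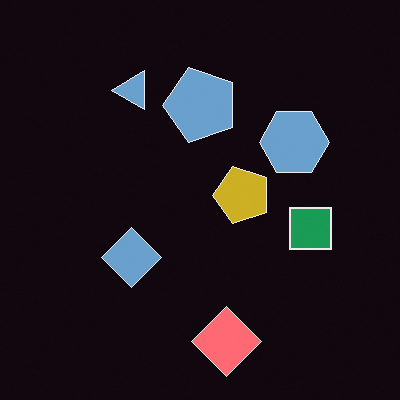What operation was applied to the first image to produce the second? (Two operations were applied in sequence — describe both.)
It was transposed (reflected across the top-left ↔ bottom-right diagonal), then color-inverted (negative).

Shapes have swapped their row and column positions — what was in the top-right is now in the bottom-left — a diagonal reflection. The light background has become dark and every shape's color is its complement — a photographic negative.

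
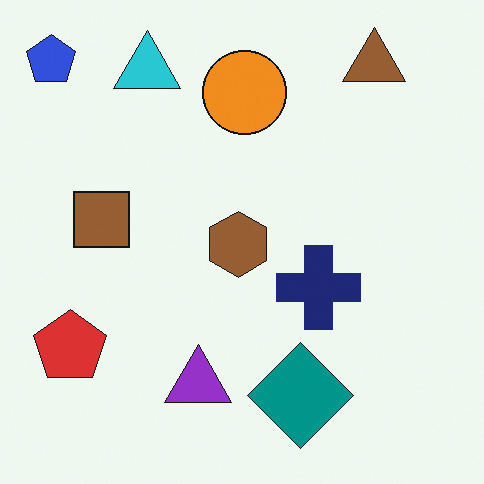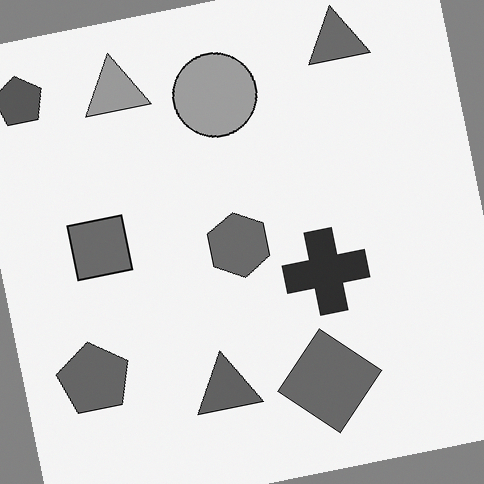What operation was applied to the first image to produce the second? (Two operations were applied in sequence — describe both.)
The image was converted to grayscale, then rotated counter-clockwise by a few degrees.

All color is removed — every shape is now a shade of grey. Every shape is tilted by the same angle and the image corners show triangular fill wedges — a whole-image rotation by a non-right angle.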